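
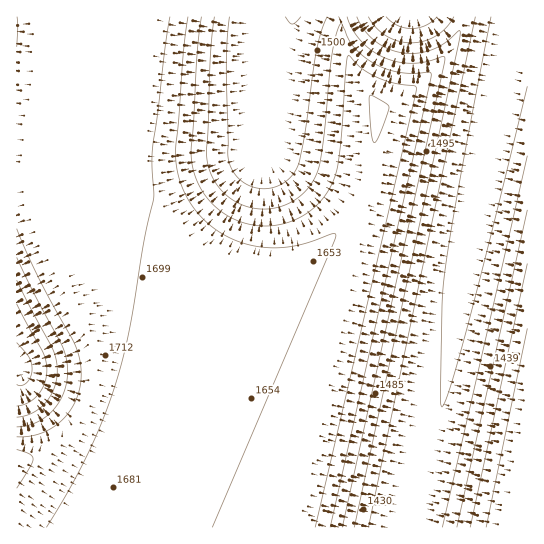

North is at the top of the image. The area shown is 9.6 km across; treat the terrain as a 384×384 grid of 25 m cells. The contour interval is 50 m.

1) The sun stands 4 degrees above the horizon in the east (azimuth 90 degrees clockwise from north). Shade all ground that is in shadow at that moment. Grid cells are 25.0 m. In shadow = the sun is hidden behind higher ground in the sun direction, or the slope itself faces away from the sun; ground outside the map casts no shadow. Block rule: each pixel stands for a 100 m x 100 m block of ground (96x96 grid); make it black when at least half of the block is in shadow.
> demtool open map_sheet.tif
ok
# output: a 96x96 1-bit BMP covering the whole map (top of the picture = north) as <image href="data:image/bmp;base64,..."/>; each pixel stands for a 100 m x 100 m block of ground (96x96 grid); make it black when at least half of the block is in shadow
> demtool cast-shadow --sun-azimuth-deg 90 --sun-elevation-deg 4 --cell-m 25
<image width="96" height="96" href="data:image/bmp;base64,Qk2+BAAAAAAAAD4AAAAoAAAAYAAAAGAAAAABAAEAAAAAAIAEAAATCwAAEwsAAAIAAAAAAAAA////AAAAAAAAAAAAAAAAAD///8AAAAAAAAAAAD///8AAAAAAAAAAAD///+AAAAAAAAAAAB///+AAAAAAAAAAAB///+AAAAAAAAAAAB///+AAAAAAAAAAAB////AAAAAAAAAAAB////AAAAAAAAAAAA////AAAAAAAAAAAA////AAAAAAAAAAAA////gAAAAAAAAAAA////gAAAAAAAAAAA////gAAAAAAAAAAAf///gAAAAAAAAAAAf///gAAAAAAAAAAAf///wAAAAAAAAAAAf///wAAAAAAAAAAAf///x/AAAAAAAAAAP///z/gAAAAAAAAAP///7/wAAAAAAAAAP///7/4AAAAAAAAAP///7/8AAAAAAAAAP///7/8AAAAAAAAAH///7/8AAAAAAAAAH/////+AAAAAAAAAH/////+AAAAAAAAAH/////+AAAAAAAAAH/////+AAAAAAAAAD//////AAAAAAAAAD//////AAAAAAAAAD/////+AAAAAAAAAD/////+AAAAAAAAAB/////+AAAAAAAAAB/////+AAAAAAAAAB/////8AAAAAAAAAB/////8AAAAAAAAAA/////4AAAAAAAAAA/////4AAAAAAAAAA/////4AAAAAAAAAAf////wAAAAAAAAAAf////wAAAAAAAAAAf////gAAAAAAAAAAP////gAAAAAAAAAAP////AAAAAAAAAAAP////AAAAAAAAAAAP///+AAAAAAAAAAAH///+AAAAAAAAAAAH///8AAAAAAAAAAAD///8AAAAAAAAAAAD///4AAAAAAAAAAAD///4AAAAAAAAAAAB///wAAAAAAAAAAAB///wAAAAAAAAAAAB///gAAAAAAAAAAAA///gAAAAAAAAAAAA///gAAAAAAAAAAAAf//AAAAAAAAAAAAAf//AAAAAAAAfgAAAf/+AAAAAAAD/4AAAP/+AAAAAAAH/8AAAP/+AAAAAAAP/+AAAH/+AAAAAAAf//AAAH/+AAAAAAA///AAAD/+AAAAAAB///gAAD/8AAAAAAB///gAAB/8AAAAAAB///wAAB/8AAAAAAD///wAAA/8AAAAAAD///wAAAf+AAAAAAD///wAAAf+AAAAAAD///wAAAP+AAAAAAB///4AAAP+AAAAAAD///4AAAH+AAAAAAD///4AAAH+AAAAAAD///4AAAD+AAAAAAD///4AAAD+AAAAAAD///4AAAB+AAAAAAD///4AAAB/AAAAAAD///4AAAA/AAAAAAD///4AAAA/AAAAAAD///4AAAA/AAAAAAD///4AAAAfAAAAAAD///4AAAAfAAAAAAD///4AAAAPAAAAAAD///wAAAAPgAAAAAD///wAAAAHgAAAAAB///gAAAAHgAAAAAB///gAOAAHgAAAAAB///AAfAADgAAAAAA///AA/gADgAAAAAA///AB/gADgAAAAAAf/+AD/wADgAAAAAAP/+AH/4ADgAAAAAAH/+AH/4ADgAAAAAAH/+AH/8ADgAAAAAAD/+AP/8AA="/>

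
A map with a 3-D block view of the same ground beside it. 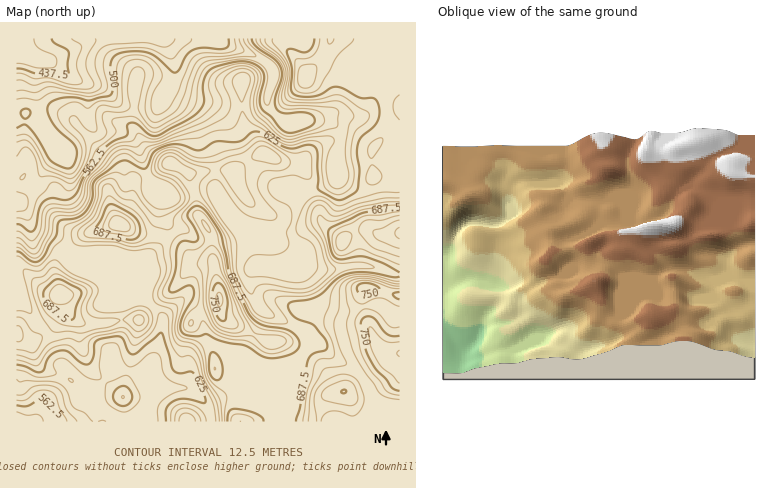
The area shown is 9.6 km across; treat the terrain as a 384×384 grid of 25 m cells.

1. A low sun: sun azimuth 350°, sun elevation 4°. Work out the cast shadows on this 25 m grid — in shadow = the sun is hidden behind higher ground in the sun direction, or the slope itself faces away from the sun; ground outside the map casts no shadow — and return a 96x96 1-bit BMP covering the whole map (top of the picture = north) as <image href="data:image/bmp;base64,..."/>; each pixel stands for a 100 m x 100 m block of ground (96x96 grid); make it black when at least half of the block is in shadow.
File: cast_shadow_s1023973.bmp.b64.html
<image width="96" height="96" href="data:image/bmp;base64,Qk2+BAAAAAAAAD4AAAAoAAAAYAAAAGAAAAABAAEAAAAAAIAEAAATCwAAEwsAAAIAAAAAAAAA////AAAAAAAAAAAAAAAAAAAAAABgAAAAAAAAAAAAAAD/AAA4AAAAAAAAAAD/AAB4AAAAAAAAAAD/gAB4AAAAAAAAAAP/wAAAAAAAAAAAAA//wAAAAAAAAAAAAA8/4AAAAABAAAAAAAc/4AAAAADAAAAAAAB/4AAAAADAAAAAAAB/wAAAAADAAAAAAAB/AAAAAAAAAAAAAAD8AAAAAAgAAAAAAAD8AAAAABwAAeAAAAD/4AAAABwBA/AAAAD/+AABwDwHh/AAAAD//A+BwDwPz/gAAADD/B/BwHwf//gAAACB/D/jwHwf//gAAAAA/n/j4Hw/8AAAAAAAf//j4Px/4AAAAAAAD//z4Hx/wAAAAAAAD//z4Dx/gAAAAAAADz/zwAB+AAAAAAAADgBggABwAAAAAAAAAAAAAAAAAAAAAAAAAAAABgAAAAAAAAAAAAAADwAAAAAAAAAAAAAADwAAAAAAAAAAAAAAD4AAAAAAAAAAAEAAD4AAAAAAAcAAAAAAA4AAAAAAAeAAAAAAAIAAAAAAAMAAAAAAAAAAAAAAAAAAAAAAAAAAAAAAAAAAAAAAAAAAAAAAAAAAAAAAAAAAAAAAAAAAAAAAAAAAAAAAAAAAAAA8AAAAAAAA8DwAAAD+AAAAAAAB//4AAAP/AAAAAAAB//wAAA//gAAAAAAB//gAAH//wAAAAAAA+OAAAP//4AAAAAAAAAAAAP//4AAAAAAAAAAAAP//gAAAAAAAAAAAAD/8AAAAAAAAAAAAAAP4AAAAAAAAAAAAAADAAAAAAAAAAAAAAAAAAAAAAAAAAAAAAAAAAAAAAAAAAAAAAAAAAAAAAAAAAAAAAAAAAAAAAAAAAAAAAAAAAAAAAAAAAAAAAAAAAAAAAAAAAAAAAAAAAAAAAAAAAAAAAAAAAAAAAAAAAAAAAAAAA4AAAAAAAAAAAAAAB4AAAAAAAAAAAAAAD4AAAAAAAAAAAAAAH4AAAGAAAAAAAAAAH4AAAPAAAAAAAAAAHwAAAPAAAAAAAAAABgAAAOAAAAAAAAAAAAAAAAAAAAAAAAAAAAAAAAAAAAAAAAAAAAAAAAAAAAAAAAAAAAAAAAAAAAAAAAAAAAAAAAAAAAAAAAAAAAAAAAAAAAAAAAAAAAAAAAAAAAAAAAAAAAAAAAAAAAAAAAAAAAAAAAAAAAAAAAAAAAAAAAPwAAAAAAAAAAAAAAf4AAAAAAAAAAAAAA/8AAAAAAAAAAAAAB/+AAAAAAAAAAAAAD/+AAAAAAAAAAAAAD//gAAAAAAAAAAAAB//gAAAAAAAAAAAAA//wAAAAAAAAAAACAf/gAAAAAAAAAAADAP8AAAAAAAAAAAAHADAAAAAAAAAAAAADAAAAAAAAAAAAAAAAAAAAAAAAAAAAAAAAOAAAAAAAAAAAAAAAeAAAAAAAAAAAAAAAeAAAAAAAAAAAAAAA/AAAAAAAAAAAAAAB+AAAAAAAAAAAAAAD+AAAAAAAAAAAAAAH8AAAAAAAAAAAAAAP4AAAAAAAAAAAAAAHAAAAAAAAAAAAAAAAAAAAAA="/>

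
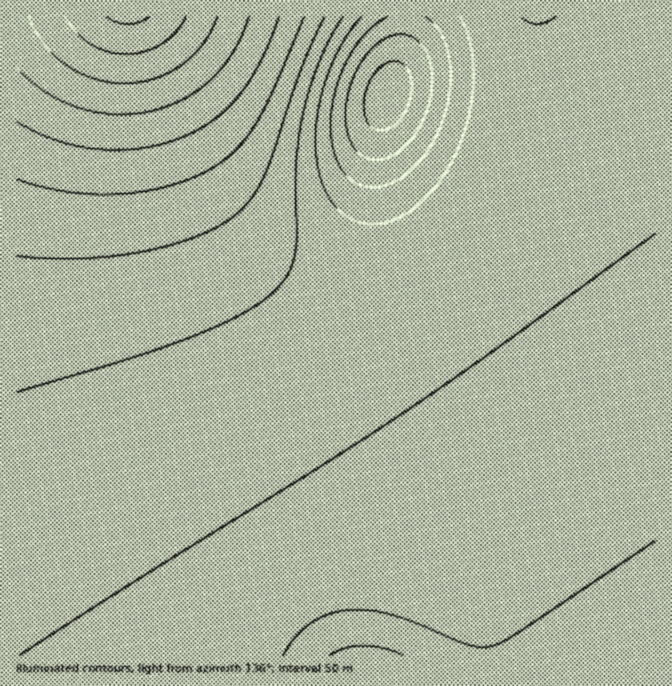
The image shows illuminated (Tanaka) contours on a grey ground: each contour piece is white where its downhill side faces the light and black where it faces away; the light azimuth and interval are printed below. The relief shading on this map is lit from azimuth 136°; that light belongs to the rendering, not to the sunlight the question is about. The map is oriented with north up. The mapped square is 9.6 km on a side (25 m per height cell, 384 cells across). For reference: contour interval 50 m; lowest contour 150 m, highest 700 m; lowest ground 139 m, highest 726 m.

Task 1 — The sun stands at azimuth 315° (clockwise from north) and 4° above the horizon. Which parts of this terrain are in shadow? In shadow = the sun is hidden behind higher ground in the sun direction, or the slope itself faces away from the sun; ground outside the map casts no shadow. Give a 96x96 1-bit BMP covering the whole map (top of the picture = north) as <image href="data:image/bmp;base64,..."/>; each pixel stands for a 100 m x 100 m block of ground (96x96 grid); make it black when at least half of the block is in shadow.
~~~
<image width="96" height="96" href="data:image/bmp;base64,Qk2+BAAAAAAAAD4AAAAoAAAAYAAAAGAAAAABAAEAAAAAAIAEAAATCwAAEwsAAAIAAAAAAAAA////AAAAAAAAAAAAAAAAAAAAAAAAAAAAAAAAAAAAAAAAAAAAAAAAAAAAAAAAAAAAAAAAAAAAAAAAAAAAAAAAAAAAAAAAAAAAAAAAAAAAAAAAAAAAAAAAAAAAAAAAAAAAAAAAAAAAAAAAAAAAAAAAAAAAAAAAAAAAAAAAAAAAAAAAAAAAAAAAAAAAAAAAAAAAAAAAAAAAAAAAAAAAAAAAAAAAAAAAAAAAAAAAAAAAAAAAAAAAAAAAAAAAAAAAAAAAAAAAAAAAAAAAAAAAAAAAAAAAAAAAAAAAAAAAAAAAAAAAAAAAAAAAAAAAAAAAAAAAAAAAAAAAAAAAAAAAAAAAAAAAAAAAAAAAAAAAAAAAAAAAAAAAAAAAAAAAAAAAAAAAAAAAAAAAAAAAAAAAAAAAAAAAAAAAAAAAAAAAAAAAAAAAAAAAAAAAAAAAAAAAAAAAAAAAAAAAAAAAAAAAAAAAAAAAAAAAAAAAAAAAAAAAAAAAAAAAAAAAAAAAAAAAAAAAAAAAAAAAAAAAAAAAAAAAAAAAAAAAAAAAAAAAAAAAAAAAAAAAAAAAAAAAAAAAAAAAAAAAAAAAAAAAAAAAAAAAAAAAAAAAAAAAAAAAAAAAAAAAAAAAAAAAAAAAAAAAAAAAAAAAAAAAAAAAAAAAAAAAAAAAAAAAAAAAAAAAAAAAAAAAAAAAAAAAAAAAAAAAAAAAAAAAAAAAAAAAAAAAAAAAAAAAAAAAAAAAAAAAAAAAAAAAAAAAAAAAAAAAAAAAAAAAAAAAAAAAAAAAAAAAAAAAAAAAAAAAAAAAAAAAAAAAAAAAAAAAAAAAAAAAAAAAAAAAAAAAAAAAAAAAAAAAAAAAAAAAAAAAAAAAAAAAAAAAAAAAAAAAAAAAAAAAAAAAAAAAAAAAAAAAAAAAAAAAAAAAAAAAAAAAAAAAAAAAAAAAAAAAAAAAAAAAAAAAAAAAAAAAAAAAAAAAAAAAAAAAAAAAAAAAAAAAAAAAAAAAAAIAAAAAAAAAAAAAAP/gAAAAAAAAAAAAD//wAAAAAAAAAAAAP//wAAAAAAAAAAAA///4AAAAAAAAAAAB///4AAAAAAAAAAAD///4AAAAAAAAAAAH///4AAAAAAAAAAAH///4AAAAAAAAAAAH///4AAAAAAAAAAAH///4AAAAAAAAAAAH///wAAAAAAAAAAAH///wAAAAAAAAAAAH///wAAAAAAAAAAAD///wAAAAAAAAAAAD///gAAAAAAAAAAAD///gAAAAAAAAAAAB///gAAAAAAAAAAAB///AAAAAAAAAAAAA///AAAAAAAAAAAAA///AAAAAAAAAAAAAf/+AAAAAAAAAAAAAf/+AAAAAAAAAAAAAP/8AAAAAAAAAAAAAP/8AAAAAAAAAAAAAH/4AAAAAAAAAAAAAD/4AAAAAAAAAAAAAB/wAAAAAAAAAAAAAA/gAAAAAAAAAAAAAAfAAAAAAAAAAAAAAAOAAAAAAAAAAAAAAAAAAAAAAAAAAAAAAAAAAAAAAAAAAAAAAAAAAAAAAAAAAAAAAAAAAAAA="/>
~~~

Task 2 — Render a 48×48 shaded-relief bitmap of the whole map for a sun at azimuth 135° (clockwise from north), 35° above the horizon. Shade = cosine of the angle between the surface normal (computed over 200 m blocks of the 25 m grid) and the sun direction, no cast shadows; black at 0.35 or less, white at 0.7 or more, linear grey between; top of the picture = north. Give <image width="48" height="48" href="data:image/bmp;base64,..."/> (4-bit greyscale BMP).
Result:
<image width="48" height="48" href="data:image/bmp;base64,Qk32BAAAAAAAAHYAAAAoAAAAMAAAADAAAAABAAQAAAAAAIAEAAATCwAAEwsAABAAAAAAAAAAAAAAABEREQAiIiIAMzMzAERERABVVVUAZmZmAHd3dwCIiIgAmZmZAKqqqgC7u7sAzMzMAN3d3QDu7u4A////AJmZmZmZmZmZmYh3ZmZ3iJmZmZmZmZmZmZmZmZmZmZmZmYh3d3d3iJmZmZmZmZmZmZmZmZmZmZmZmZiHd3eIiZmZmZmZmZmZmZmZmZmZmZmZmZiIiIiImZmZmZmZmZmZmZmZmZmZmZmZmZmIiIiJmZmZmZmZmZmZmZmZmZmZmZmZmZmZmZmZmZmZmZmZmZmZmZmZmZmZmZmZmZmZmZmZmZmZmZmZmZmZmZmZmZmZmZmZmZmZmZmZmZmZmZmZmZmZmZmZmZmZmZmZmZmZmZmZmZmZmZmZmZmZmZmZmZmZmZmZmZmZmZmZmZmZmZmZmZmZmZmZmZmZmZmZmZmZmZmZmZmZmZmZmZmZmZmZmZmZmZmZmZmZmZmZmZmZmZmZmZmZmZmZmZmZmZmZmZmZmZmZmZmZmZmZmZmZmZmZmZmZmZmZmZmZmZmZmZmZmZmZmZmZmZmZmZmZmZmZmZmZmZmZmZmZmZmZmZmZmZmZmZmZmZmZmZmZmZmZmZmZmZmZmZmZmZmZmZmZmZmZmZmZmZmZmZmZmZmZmZmZmZmZmZmZmZmZmZmZmZmZmZmZmZmZmZmZmZmZmZmZmZmZmZmZmZmZmZmZmZmZmZmZmZmZmZmZmZmZmZmZmZmZmZmZmZmZmZmZmZmZmZmZmZmZmZmZmZmZmZmZmZmZmZmZmZmZmZmZmZmZmZmZmZmZmZmZmZmZmZmZmZmZmZmZmZmZmZmZmZmZmZmZmZmZmZmZmZmZmZmZmZmZmZmZmZmZmZmZmZmZmZmZmZmZmZmZmZmZmZmZmZmZmZmZmZmZmZmZmZmZmZmZmZmZmZmZmZmZmZmZmZmZmZmZmZmZmZmZmZmZmZmZmZmZmZmZmZmZmZmZmZmZmZmZiIiIiJmZmZmZmZmZmZmZmZmZmZmZmZiIiIiIiIiZmZmqqZmZmZmZmZmZmZmZmIiIiIiIiIiJmZqqqqmZmZmZmZmZmZmZiIiIiIiIiIiJmaqqqqqZmZmZmZmZmZmYiIiIiIiIiIiImaq7u6qpmZmZmZmZmZmYiIiIiIiIiIiImau7u7uqmZmZmZmZmZmIiIiIiIiIh3d4iau8zMu6qZmZmZmZmZmIiIiIiHd3d3d3iavM3cy6qpmZmZmZmZmIiIiHd3d3d3dneJvN3t3LqpmZmZmZmZmIiIh3d3d3d2ZmZ4rN7u3LuqmZmZmZmZmIiId3d3d3dmZVVom97/7cuqmZmZmZmZmIiId3d3d3ZmVURWi97/7cu6mZmZmZmZmIiHd3d2ZmZlVDNFes7//ty6qZmZmZmZmIiHd3ZmZmZlRDI0aL3v/ty6qZmZmZmZmYiHd2ZmZmZVQyIiR5zu/ty6qZmZmZmZmYiHd2ZmZmZVQyERNYve7ty6qZmZmZmZmZiHdmZmZmZVQyEBJGm93dy6qZmZmZmaqZmIdmZlZmZVQyEAE1irzcy6qpmZmZmaqpmIdmZVVmZlVDIQEkaKvMy6qZmZmZmaqqmYd2ZVVmZlVDIREjV5q7u6qZmZmZmbqqqZh2VVVmZmVUMhEjV4q7uqqZmZmZmQ=="/>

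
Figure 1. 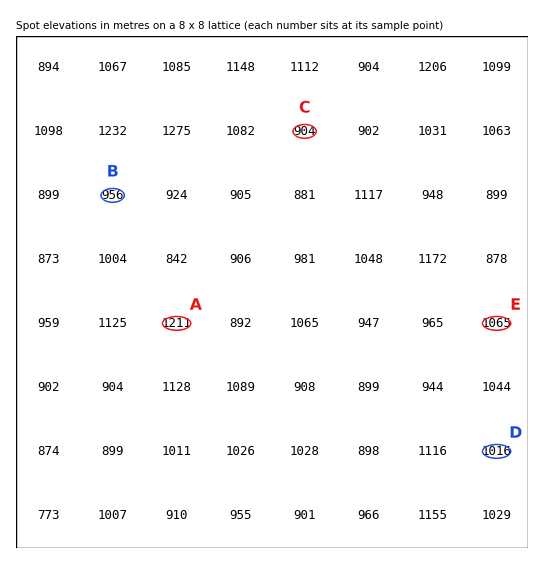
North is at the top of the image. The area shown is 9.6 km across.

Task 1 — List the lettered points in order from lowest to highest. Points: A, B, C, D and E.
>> C B D E A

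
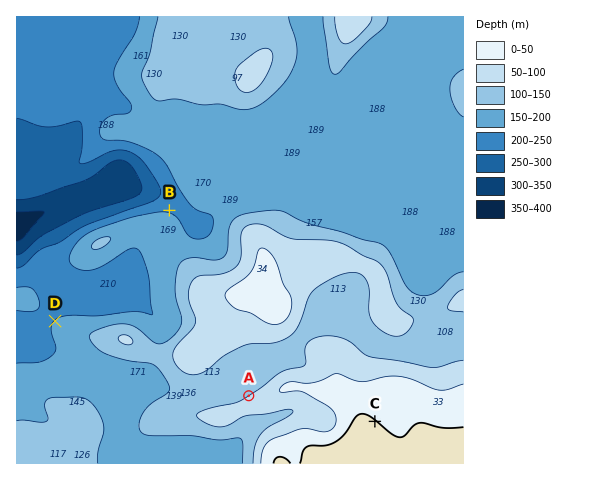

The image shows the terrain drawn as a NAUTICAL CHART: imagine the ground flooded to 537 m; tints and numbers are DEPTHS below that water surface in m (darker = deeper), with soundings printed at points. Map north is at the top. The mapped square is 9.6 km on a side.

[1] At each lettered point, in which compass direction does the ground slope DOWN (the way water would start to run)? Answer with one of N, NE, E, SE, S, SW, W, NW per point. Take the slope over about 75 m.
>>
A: NW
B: N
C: NE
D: NW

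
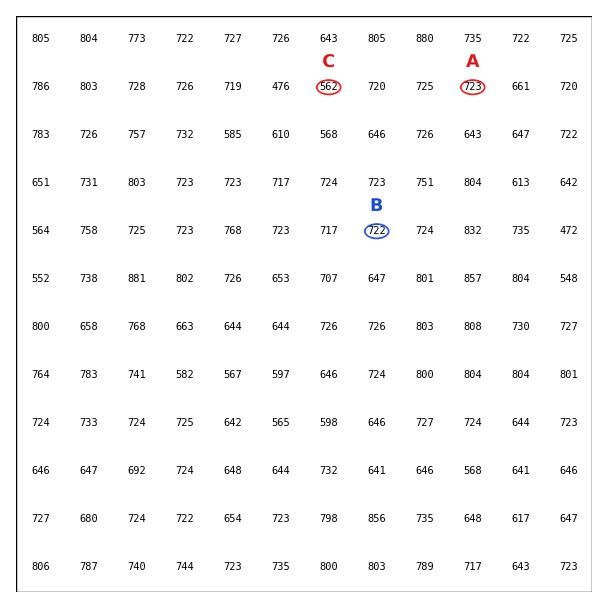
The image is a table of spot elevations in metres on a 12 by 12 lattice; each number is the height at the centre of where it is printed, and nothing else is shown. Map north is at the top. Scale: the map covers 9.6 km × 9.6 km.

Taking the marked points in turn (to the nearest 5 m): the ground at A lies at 725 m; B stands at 720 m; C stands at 560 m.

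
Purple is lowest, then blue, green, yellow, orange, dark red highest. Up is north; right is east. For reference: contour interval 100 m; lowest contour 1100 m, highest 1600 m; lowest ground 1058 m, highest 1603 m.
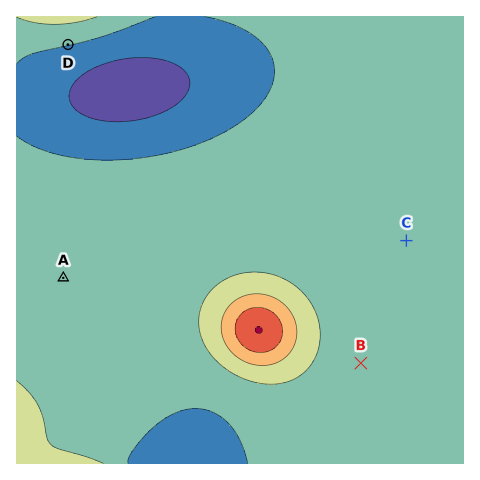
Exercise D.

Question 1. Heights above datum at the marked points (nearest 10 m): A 1290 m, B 1270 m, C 1260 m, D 1200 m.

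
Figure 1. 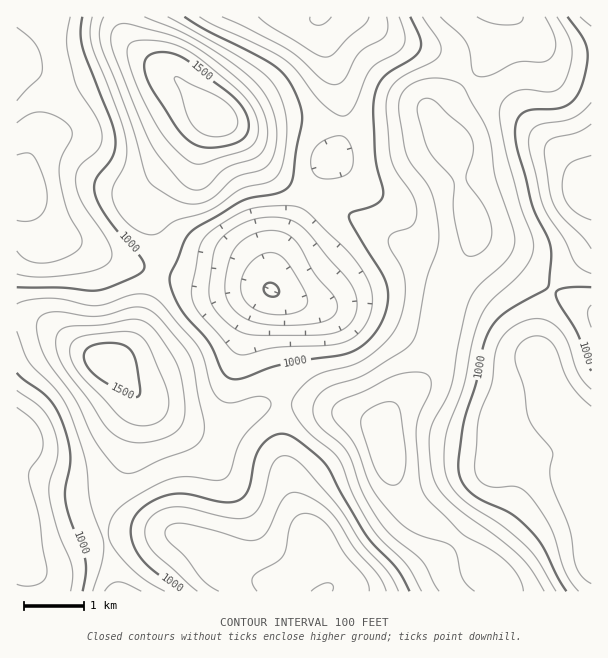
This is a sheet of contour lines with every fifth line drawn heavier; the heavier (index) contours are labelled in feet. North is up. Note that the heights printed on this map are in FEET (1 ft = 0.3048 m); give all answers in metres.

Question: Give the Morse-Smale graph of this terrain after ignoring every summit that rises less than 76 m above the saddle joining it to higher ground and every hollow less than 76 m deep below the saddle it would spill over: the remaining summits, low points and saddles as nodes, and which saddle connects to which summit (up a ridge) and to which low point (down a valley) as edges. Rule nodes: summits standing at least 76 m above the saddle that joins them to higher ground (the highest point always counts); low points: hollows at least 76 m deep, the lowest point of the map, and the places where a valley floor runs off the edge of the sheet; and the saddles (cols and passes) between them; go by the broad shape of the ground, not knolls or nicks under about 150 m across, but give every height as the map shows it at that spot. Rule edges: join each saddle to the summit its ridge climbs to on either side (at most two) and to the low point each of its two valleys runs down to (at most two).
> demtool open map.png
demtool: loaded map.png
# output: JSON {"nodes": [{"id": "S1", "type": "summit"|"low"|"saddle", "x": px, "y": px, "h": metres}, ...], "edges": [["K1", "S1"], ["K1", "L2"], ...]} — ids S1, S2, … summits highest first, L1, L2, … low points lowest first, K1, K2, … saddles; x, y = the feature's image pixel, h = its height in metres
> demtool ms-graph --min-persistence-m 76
{"nodes": [
{"id": "S1", "type": "summit", "x": 213, "y": 117, "h": 517},
{"id": "S2", "type": "summit", "x": 108, "y": 362, "h": 482},
{"id": "S3", "type": "summit", "x": 386, "y": 446, "h": 452},
{"id": "L1", "type": "low", "x": 272, "y": 290, "h": 150},
{"id": "L2", "type": "low", "x": 320, "y": 18, "h": 181},
{"id": "L3", "type": "low", "x": 323, "y": 590, "h": 182},
{"id": "L4", "type": "low", "x": 18, "y": 192, "h": 185},
{"id": "L5", "type": "low", "x": 591, "y": 192, "h": 185},
{"id": "L6", "type": "low", "x": 558, "y": 404, "h": 218},
{"id": "L7", "type": "low", "x": 17, "y": 515, "h": 219},
{"id": "K1", "type": "saddle", "x": 458, "y": 539, "h": 399},
{"id": "K2", "type": "saddle", "x": 438, "y": 344, "h": 384},
{"id": "K3", "type": "saddle", "x": 468, "y": 80, "h": 364},
{"id": "K4", "type": "saddle", "x": 105, "y": 539, "h": 336},
{"id": "K5", "type": "saddle", "x": 282, "y": 402, "h": 332},
{"id": "K6", "type": "saddle", "x": 158, "y": 272, "h": 309},
{"id": "K7", "type": "saddle", "x": 552, "y": 290, "h": 304},
{"id": "K8", "type": "saddle", "x": 309, "y": 195, "h": 287}],
"edges": [["K1", "S3"], ["K1", "L3"], ["K1", "L6"], ["K2", "S3"], ["K2", "L1"], ["K2", "L6"], ["K3", "S3"], ["K3", "L2"], ["K3", "L5"], ["K4", "S2"], ["K4", "L3"], ["K4", "L7"], ["K5", "S2"], ["K5", "S3"], ["K5", "L1"], ["K5", "L3"], ["K6", "S1"], ["K6", "S2"], ["K6", "L1"], ["K6", "L4"], ["K7", "S3"], ["K7", "L5"], ["K7", "L6"], ["K8", "S1"], ["K8", "S3"], ["K8", "L1"], ["K8", "L2"]]}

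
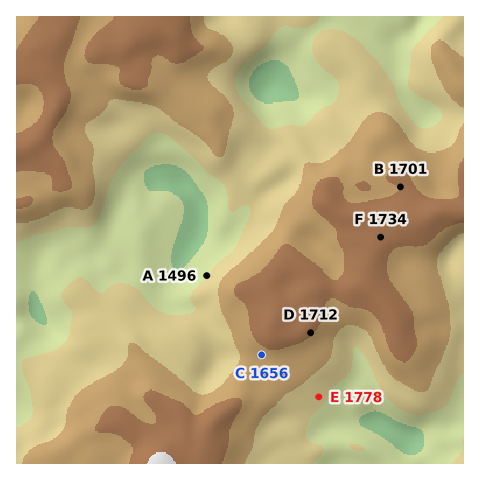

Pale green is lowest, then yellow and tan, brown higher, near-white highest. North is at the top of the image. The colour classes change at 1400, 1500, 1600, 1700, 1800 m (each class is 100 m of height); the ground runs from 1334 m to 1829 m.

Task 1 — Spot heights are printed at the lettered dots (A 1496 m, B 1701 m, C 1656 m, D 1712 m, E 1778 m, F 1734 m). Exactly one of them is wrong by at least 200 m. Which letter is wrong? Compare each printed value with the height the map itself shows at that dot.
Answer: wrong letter E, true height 1528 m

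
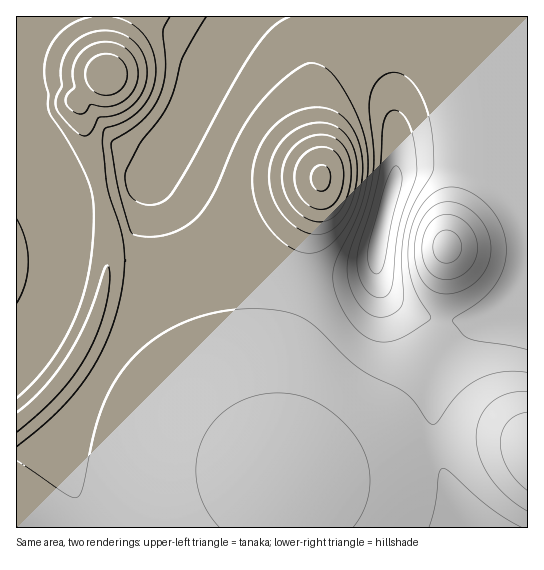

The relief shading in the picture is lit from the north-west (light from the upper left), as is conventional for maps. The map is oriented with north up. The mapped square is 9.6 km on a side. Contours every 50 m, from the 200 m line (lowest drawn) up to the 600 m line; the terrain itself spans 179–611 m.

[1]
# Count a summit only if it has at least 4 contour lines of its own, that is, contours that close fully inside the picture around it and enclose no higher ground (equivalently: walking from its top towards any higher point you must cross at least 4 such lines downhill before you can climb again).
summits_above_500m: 1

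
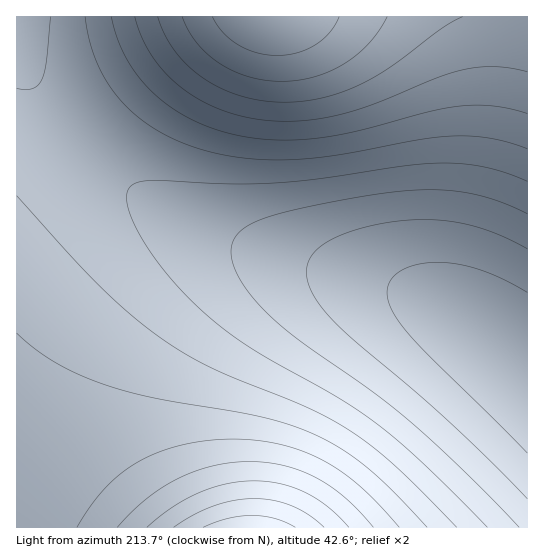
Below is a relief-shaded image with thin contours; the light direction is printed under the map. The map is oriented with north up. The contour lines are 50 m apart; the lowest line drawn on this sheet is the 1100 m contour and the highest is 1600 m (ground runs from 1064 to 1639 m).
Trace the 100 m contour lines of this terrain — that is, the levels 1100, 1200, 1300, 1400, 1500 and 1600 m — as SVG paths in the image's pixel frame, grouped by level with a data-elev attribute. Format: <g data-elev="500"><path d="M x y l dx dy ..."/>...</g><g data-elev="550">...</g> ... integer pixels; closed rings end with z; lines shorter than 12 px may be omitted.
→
<g data-elev="1100"><path d="M203 527l24-8 24-4 23 3 21 9"/></g><g data-elev="1200"><path d="M147 527l24-19 27-15 28-9 28-3 27 3 25 9 22 14 21 20"/><path d="M387 17l-9 14-9 12-11 11-13 9-15 8-15 6-17 3-16 1-17-1-16-3-15-6-15-8-12-9-10-11-9-13-6-13"/></g><g data-elev="1300"><path d="M77 527l14-21 14-17 16-15 17-12 21-10 23-7 25-4 26-2 24 1 24 4 21 7 21 10 19 11 18 14 18 17 21 24"/><path d="M527 72l-29-5-29 2-27 7-66 27-37 12-41 6-39-1-22-5-22-8-20-10-17-12-15-15-12-16-10-19-6-18"/></g><g data-elev="1400"><path d="M17 196l79 86 28 27 28 22 27 19 27 15 100 42 43 23 22 16 23 19 63 62"/><path d="M527 149l-33-10-33-3-34 2-86 17-46 4-49-1-23-3-22-6-24-9-22-11-19-14-16-16-13-17-10-20-8-21-4-24"/></g><g data-elev="1500"><path d="M527 214l-33-14-32-8-35-2-40 3-75 13-51 13-14 7-8 7-6 8-2 10 2 14 8 16 12 17 16 17 29 24 73 52 38 29 54 50 56 57"/></g><g data-elev="1600"><path d="M527 292l-24-13-24-9-21-6-21-2-20 3-16 6-11 10-3 12 2 9 3 9 18 24 117 118"/></g>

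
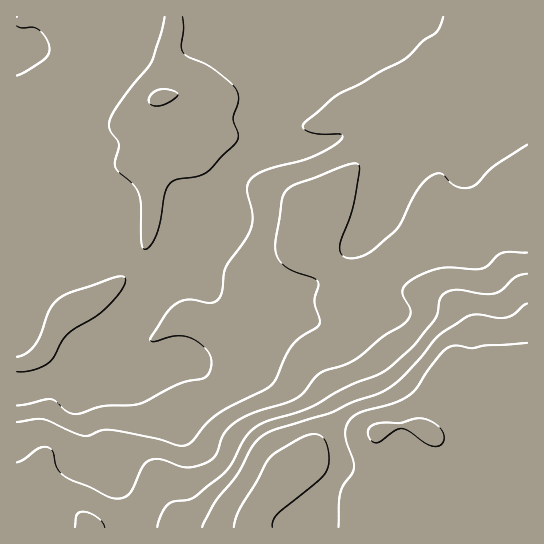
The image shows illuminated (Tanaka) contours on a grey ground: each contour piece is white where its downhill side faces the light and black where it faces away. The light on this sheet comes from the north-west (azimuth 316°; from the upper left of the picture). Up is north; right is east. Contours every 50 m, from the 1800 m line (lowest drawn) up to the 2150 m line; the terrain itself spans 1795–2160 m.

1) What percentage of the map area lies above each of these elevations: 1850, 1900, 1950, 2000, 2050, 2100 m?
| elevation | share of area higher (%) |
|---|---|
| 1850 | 69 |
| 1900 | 42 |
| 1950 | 27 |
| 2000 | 20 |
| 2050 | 17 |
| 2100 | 13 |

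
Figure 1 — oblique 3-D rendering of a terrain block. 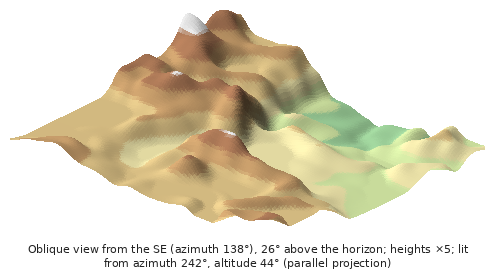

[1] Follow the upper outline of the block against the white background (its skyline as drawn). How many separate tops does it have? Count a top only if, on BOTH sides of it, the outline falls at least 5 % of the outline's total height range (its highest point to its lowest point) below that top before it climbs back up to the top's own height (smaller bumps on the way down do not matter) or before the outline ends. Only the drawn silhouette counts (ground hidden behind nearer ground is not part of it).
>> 3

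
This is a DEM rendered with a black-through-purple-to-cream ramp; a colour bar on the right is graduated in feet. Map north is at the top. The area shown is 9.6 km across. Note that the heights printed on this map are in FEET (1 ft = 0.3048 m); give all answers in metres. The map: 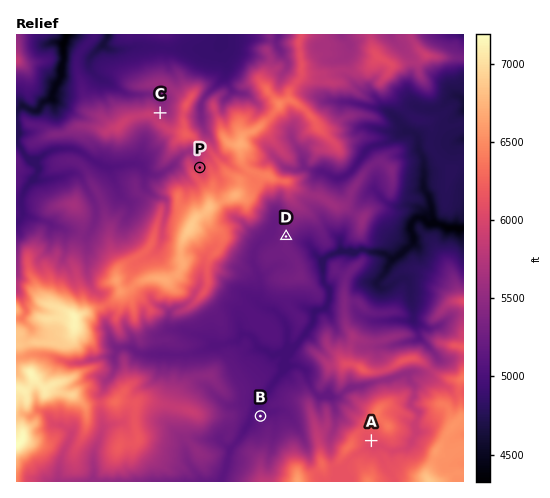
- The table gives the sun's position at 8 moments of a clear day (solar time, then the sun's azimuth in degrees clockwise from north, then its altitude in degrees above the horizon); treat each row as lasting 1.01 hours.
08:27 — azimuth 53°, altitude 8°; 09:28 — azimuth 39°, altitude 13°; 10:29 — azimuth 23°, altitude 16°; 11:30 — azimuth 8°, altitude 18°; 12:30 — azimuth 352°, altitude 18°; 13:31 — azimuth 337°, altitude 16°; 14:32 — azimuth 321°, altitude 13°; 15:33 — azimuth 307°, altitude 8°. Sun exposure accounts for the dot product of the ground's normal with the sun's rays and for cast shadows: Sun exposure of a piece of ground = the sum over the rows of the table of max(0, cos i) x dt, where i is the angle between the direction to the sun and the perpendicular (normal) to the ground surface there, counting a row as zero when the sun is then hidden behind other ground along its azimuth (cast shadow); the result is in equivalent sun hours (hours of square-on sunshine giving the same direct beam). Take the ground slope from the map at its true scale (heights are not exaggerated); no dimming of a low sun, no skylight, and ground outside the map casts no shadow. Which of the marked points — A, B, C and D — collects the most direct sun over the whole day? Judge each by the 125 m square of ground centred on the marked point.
C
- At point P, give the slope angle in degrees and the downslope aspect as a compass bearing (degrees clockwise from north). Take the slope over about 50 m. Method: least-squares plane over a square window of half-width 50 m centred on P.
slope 15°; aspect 335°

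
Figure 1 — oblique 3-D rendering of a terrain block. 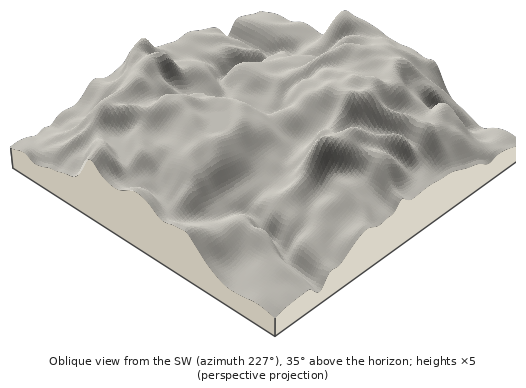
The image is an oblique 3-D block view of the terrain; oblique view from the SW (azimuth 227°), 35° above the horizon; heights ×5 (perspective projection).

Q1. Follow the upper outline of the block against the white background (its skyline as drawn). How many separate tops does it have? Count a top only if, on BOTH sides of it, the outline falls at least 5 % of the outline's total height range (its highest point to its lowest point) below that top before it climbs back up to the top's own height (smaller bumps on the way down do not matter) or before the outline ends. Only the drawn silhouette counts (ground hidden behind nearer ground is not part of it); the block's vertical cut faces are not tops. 4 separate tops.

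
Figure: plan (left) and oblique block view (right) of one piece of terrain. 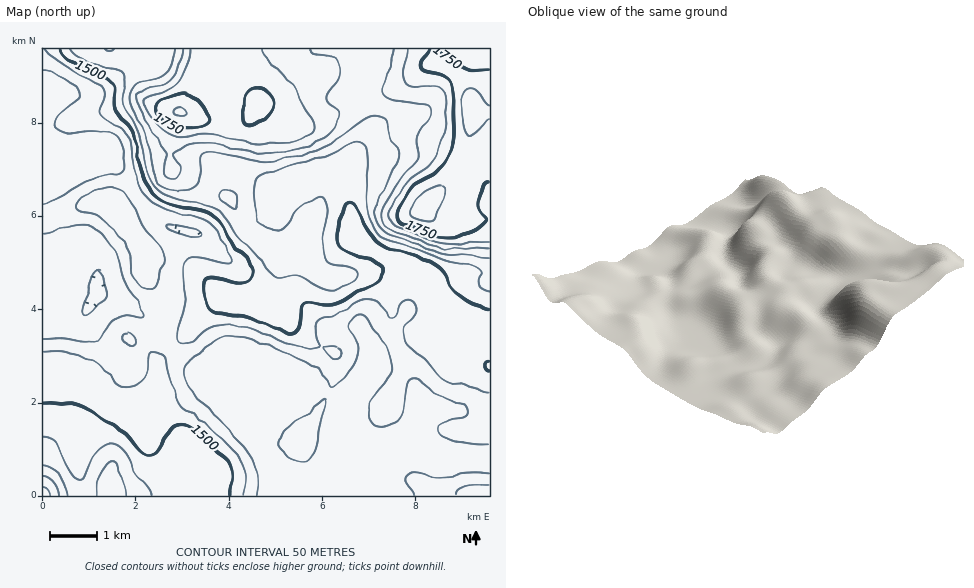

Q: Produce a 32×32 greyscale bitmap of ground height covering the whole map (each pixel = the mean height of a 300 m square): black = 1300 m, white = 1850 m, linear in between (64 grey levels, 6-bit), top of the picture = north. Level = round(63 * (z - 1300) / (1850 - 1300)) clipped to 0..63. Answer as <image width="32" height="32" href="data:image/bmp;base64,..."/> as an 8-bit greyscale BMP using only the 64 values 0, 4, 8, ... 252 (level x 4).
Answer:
<image width="32" height="32" href="data:image/bmp;base64,Qk02CAAAAAAAADYEAAAoAAAAIAAAACAAAAABAAgAAAAAAAAEAAATCwAAEwsAAAABAAAAAAAAAAAAAAEBAQACAgIAAwMDAAQEBAAFBQUABgYGAAcHBwAICAgACQkJAAoKCgALCwsADAwMAA0NDQAODg4ADw8PABAQEAAREREAEhISABMTEwAUFBQAFRUVABYWFgAXFxcAGBgYABkZGQAaGhoAGxsbABwcHAAdHR0AHh4eAB8fHwAgICAAISEhACIiIgAjIyMAJCQkACUlJQAmJiYAJycnACgoKAApKSkAKioqACsrKwAsLCwALS0tAC4uLgAvLy8AMDAwADExMQAyMjIAMzMzADQ0NAA1NTUANjY2ADc3NwA4ODgAOTk5ADo6OgA7OzsAPDw8AD09PQA+Pj4APz8/AEBAQABBQUEAQkJCAENDQwBEREQARUVFAEZGRgBHR0cASEhIAElJSQBKSkoAS0tLAExMTABNTU0ATk5OAE9PTwBQUFAAUVFRAFJSUgBTU1MAVFRUAFVVVQBWVlYAV1dXAFhYWABZWVkAWlpaAFtbWwBcXFwAXV1dAF5eXgBfX18AYGBgAGFhYQBiYmIAY2NjAGRkZABlZWUAZmZmAGdnZwBoaGgAaWlpAGpqagBra2sAbGxsAG1tbQBubm4Ab29vAHBwcABxcXEAcnJyAHNzcwB0dHQAdXV1AHZ2dgB3d3cAeHh4AHl5eQB6enoAe3t7AHx8fAB9fX0Afn5+AH9/fwCAgIAAgYGBAIKCggCDg4MAhISEAIWFhQCGhoYAh4eHAIiIiACJiYkAioqKAIuLiwCMjIwAjY2NAI6OjgCPj48AkJCQAJGRkQCSkpIAk5OTAJSUlACVlZUAlpaWAJeXlwCYmJgAmZmZAJqamgCbm5sAnJycAJ2dnQCenp4An5+fAKCgoAChoaEAoqKiAKOjowCkpKQApaWlAKampgCnp6cAqKioAKmpqQCqqqoAq6urAKysrACtra0Arq6uAK+vrwCwsLAAsbGxALKysgCzs7MAtLS0ALW1tQC2trYAt7e3ALi4uAC5ubkAurq6ALu7uwC8vLwAvb29AL6+vgC/v78AwMDAAMHBwQDCwsIAw8PDAMTExADFxcUAxsbGAMfHxwDIyMgAycnJAMrKygDLy8sAzMzMAM3NzQDOzs4Az8/PANDQ0ADR0dEA0tLSANPT0wDU1NQA1dXVANbW1gDX19cA2NjYANnZ2QDa2toA29vbANzc3ADd3d0A3t7eAN/f3wDg4OAA4eHhAOLi4gDj4+MA5OTkAOXl5QDm5uYA5+fnAOjo6ADp6ekA6urqAOvr6wDs7OwA7e3tAO7u7gDv7+8A8PDwAPHx8QDy8vIA8/PzAPT09AD19fUA9vb2APf39wD4+PgA+fn5APr6+gD7+/sA/Pz8AP39/QD+/v4A////ALCUeICUkIB0bGRgYGBcRCwgHBgYGBgYHCAoMDA0QEhImIBwfJCMeGxkZGBgZFxELCAgIBwYGBgYICgwLCwwMDCAdGx0hIRwYGBkZGRgWDwoJCgsKBwYGBgcICQkJCQkJHhwaGx0dGBYXGhsZFhELCQoNDgwIBgYHBwcICQoLCwscGxoZGRgVExUYGRUQDAkICgwODAgHBwkKCQkKCwwMDBkZGRgXFRQTFBUUEAwJBwcICQwMCgcICw0MCgoLCwwMFxcXFhUUExMUEg8MCQgHBgcHCQsLCAgMDg0KCgsLDA0XFhYVExISExMRDAkHBwYGBgYHCQsKCAoNDQsLDQ4PEhYWFRQSERASEg8KBwcGBgYGBwcJDAwJCAoMDA4RExQWFRUUEhAQEBESDwsIBwcHBwcICg0QDwsICg0OERQVFhcQEA8ODxAREREQDwwJCAgJCw4QEREQDAkLDxETFBUVFgoKCQkNEBEPDxESEA0MDQ8SFRUSDw4LCg0QEhQUFRUWCAgHBwkNDQwOEBITExQVFxoaFxIQDgsMEBERExQUFRYJCAYGBwgKDQ8QEhYYGhscHBsXFRYTDw8RERESFBUWFwoJBwYGCAwQEBASFxoaGhscGxkaHBoWFBMSEhMVFxkbCAcHBgYKEBMREBMWFxYWGRwcHB0eHhwZFhQTExYZGx0GBgYGBwsSFBIQEhMTEhUaHx8fHh0cGxgWFRQWGRwdHgcGBgcJDRMVEhAPDw8TGR4hISEfGxgWFRYYGiAlJiYmCgkICQwRFBIPDAwMEBgeHx8fIB8aFRMXHiMpLzMzMTANDQ0NEBQUDwwMDQ8VHSAdGxwfHxwWFRwoMTY5ODY1NA0PERIVFRIPEBQWGR0iIBwaGx0eHBcXHyo0Ojs5NjQzCQsPEhQTEBIbHyAgIiMgGxoaGhwbGBkeJS43Ojo3NTMHCAoMDg4PGSQnJSIgIB8cGhkZGhoZGh0hKTA1ODg2NAcHBwgJChAdJykmIh8fHyAfHRsaGRkbHR8kKS4zNzc1CAgHBwcKEh8nKCYjIyQmKCgmJCEeGxsdHyInKzA1NzYKCgoJCQwWIiksLCsrLS8wLy8uKiUhHh4hJCcqLjQ5NwsMDQ0PEhsnMDU1MzIyMzMyMTAuKiYiICIkJiksNDo5CgsNDxIYIi01OTg0MjI0NTMxLywpJyUkJCUmKCs0OzoJCgsOEholLTE0NDEwMTM1MzAtKignJiYoKSoqLDQ6OQoLDRAUGiAkJywxMTAwMjIxLiwrKScmJigsLy8wNTg3DA8UGBsdHh4gJy8yMTAwLy4tKyopKCYmJywxNDQ0NDMRFx0gISEfHh4jLTIxLy8uLSspKCgnJiYnKzA0NDIwLw="/>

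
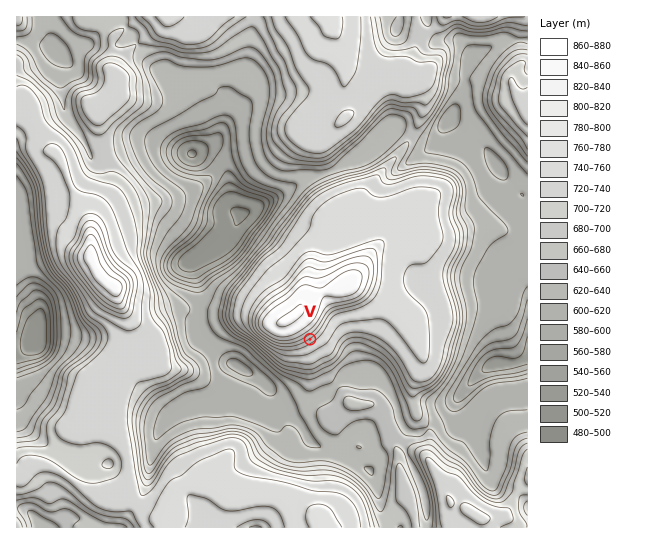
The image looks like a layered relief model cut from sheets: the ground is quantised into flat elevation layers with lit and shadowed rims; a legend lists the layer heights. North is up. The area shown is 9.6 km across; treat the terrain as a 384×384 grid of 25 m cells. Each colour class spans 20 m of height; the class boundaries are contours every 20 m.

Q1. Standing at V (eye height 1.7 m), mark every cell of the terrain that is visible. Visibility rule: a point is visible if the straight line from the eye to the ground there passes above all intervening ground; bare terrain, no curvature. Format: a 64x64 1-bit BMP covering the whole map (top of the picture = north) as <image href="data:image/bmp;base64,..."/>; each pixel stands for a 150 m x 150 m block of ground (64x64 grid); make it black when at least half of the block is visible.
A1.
<image width="64" height="64" href="data:image/bmp;base64,Qk0+AgAAAAAAAD4AAAAoAAAAQAAAAEAAAAABAAEAAAAAAAACAAATCwAAEwsAAAIAAAAAAAAA////AAAAAAAAAH8AAfZMAAAAfwAP/k/4AAB/gA//z/wABn+AH/+f/AB3P9///5+OAccf////nx8AAx////+/PwADH////79/AAOf///n//8AAx///////wAAH//+//h/AAAP//z/8H8AAAH//f/AAAAAAD//x8AAAAAAB//HwAAAAAAAB//AAAAAAAAB/8AAAAAAAAD/wAAAAAAAAB/gAAAAAAAAB+AAAAAAAAAH8AAAAAAAHg/wAAAAAAAOH/AAAAAAAA8f8AAAAAAACf/4AAAAAAAAf/gAAAAAAAA/+AAAAAAAAD/4AAAAAAAAc/gAAAAAAAAB+AAAAAAAAABwAAAAAAAAADAAAAAAAAAAEAAAAAAAAAAAAAAAAAAAAAAAAAAAAAAAAAAAAAAAAAAAAAAAAAAAAAAAAAAAAAAAAAAAAAAAAAAAAAAAAAAAAAAAAAAAAAAAAAAAAAAAAAAAAAAAAAAAAAAAAAAAAAAAAAAAAAAAAAAAAAAAAAAAAAAAAAAAAAAAAAAAAAAAAAAAAAAAAAAAAAAAAAAAAAAAAAAAAAAAAAAAAAAAAAAAAAAAAAAAAAAAAAAAAAAAAAAAAAAAAAAAAAAAAAAAAAAAAAAAAAAAAAAAAAAAAAAAAAAAAAAAAAAAAAAAAAAAAAAAAAAAAAAAAAAAAAAAAAAAAAAAAAAAAAAAAA=="/>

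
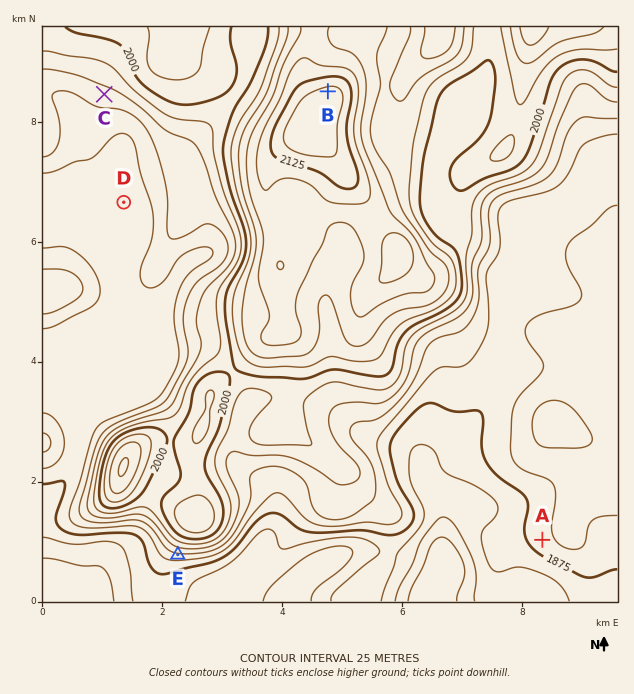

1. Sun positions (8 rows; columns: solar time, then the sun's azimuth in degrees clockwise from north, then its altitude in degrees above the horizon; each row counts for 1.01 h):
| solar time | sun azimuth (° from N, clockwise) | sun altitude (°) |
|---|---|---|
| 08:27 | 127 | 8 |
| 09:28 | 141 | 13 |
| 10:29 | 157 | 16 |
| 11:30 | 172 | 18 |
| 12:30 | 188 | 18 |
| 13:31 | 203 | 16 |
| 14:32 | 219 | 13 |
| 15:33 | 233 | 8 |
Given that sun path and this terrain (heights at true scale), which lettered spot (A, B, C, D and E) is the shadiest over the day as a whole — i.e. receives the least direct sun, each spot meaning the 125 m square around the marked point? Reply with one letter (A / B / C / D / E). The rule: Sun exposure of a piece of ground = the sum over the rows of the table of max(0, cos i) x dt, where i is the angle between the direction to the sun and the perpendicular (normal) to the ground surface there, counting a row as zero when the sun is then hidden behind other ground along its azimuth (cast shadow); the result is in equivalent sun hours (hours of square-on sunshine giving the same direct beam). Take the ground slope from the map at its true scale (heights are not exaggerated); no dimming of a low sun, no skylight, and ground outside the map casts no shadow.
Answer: B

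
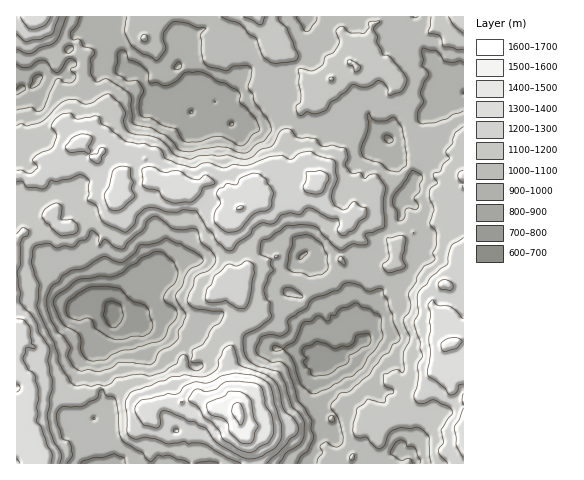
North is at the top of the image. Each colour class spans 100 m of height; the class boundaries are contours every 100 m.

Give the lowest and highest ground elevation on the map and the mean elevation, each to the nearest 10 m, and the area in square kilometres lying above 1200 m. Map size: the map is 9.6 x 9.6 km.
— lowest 660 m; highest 1630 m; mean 1100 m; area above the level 22.4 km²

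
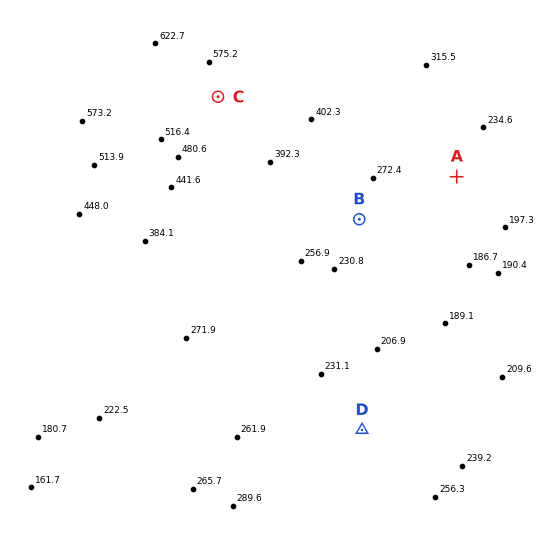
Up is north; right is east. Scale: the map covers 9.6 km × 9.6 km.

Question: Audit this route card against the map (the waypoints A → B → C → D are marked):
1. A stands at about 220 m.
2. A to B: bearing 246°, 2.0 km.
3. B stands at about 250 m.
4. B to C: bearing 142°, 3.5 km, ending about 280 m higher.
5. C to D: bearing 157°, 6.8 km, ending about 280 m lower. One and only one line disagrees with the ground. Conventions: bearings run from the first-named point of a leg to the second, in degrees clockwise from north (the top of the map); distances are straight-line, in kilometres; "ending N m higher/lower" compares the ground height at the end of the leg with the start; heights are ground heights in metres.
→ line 4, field bearing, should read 311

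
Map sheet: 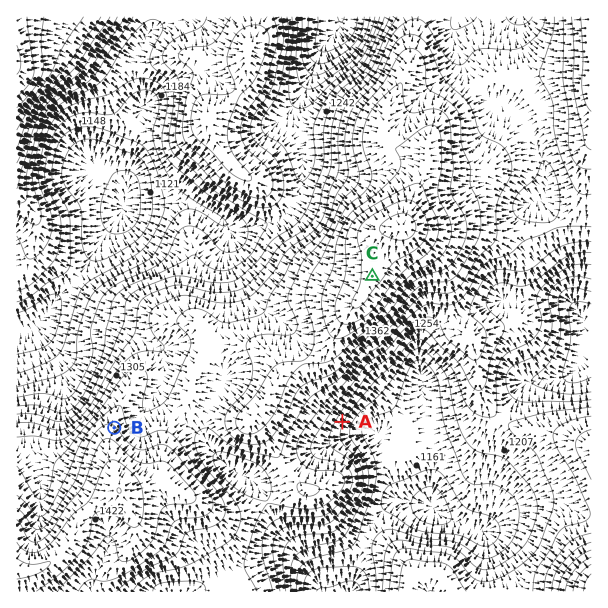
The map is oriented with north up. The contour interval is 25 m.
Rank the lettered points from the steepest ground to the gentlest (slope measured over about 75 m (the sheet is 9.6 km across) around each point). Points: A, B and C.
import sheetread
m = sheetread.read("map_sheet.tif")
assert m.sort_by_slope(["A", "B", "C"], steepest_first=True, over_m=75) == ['A', 'B', 'C']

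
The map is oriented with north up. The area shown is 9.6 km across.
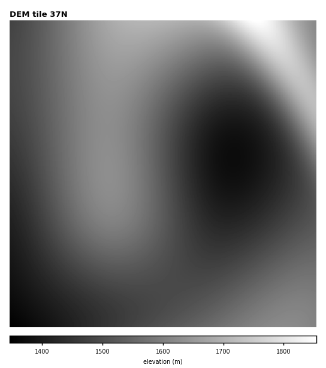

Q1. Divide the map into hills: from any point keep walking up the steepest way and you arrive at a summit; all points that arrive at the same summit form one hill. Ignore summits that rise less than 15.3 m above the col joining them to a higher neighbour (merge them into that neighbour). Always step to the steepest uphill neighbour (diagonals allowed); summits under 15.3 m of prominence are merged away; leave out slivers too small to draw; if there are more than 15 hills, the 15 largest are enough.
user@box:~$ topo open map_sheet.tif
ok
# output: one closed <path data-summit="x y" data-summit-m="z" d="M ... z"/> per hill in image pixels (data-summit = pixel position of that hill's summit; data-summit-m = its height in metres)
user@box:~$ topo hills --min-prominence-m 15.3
<path data-summit="257 21" data-summit-m="1854" d="M316 20l-123 1 1 15 7 21 28 71 5 28-5-5-25-10-40-7-45-4-71 1-22 4-16 8 0 184 54 0 47-11 29-10 32-20 29-29 16-28 12-35 5-35 7 11 21 13 32 17 14 5 8 0z"/><path data-summit="146 21" data-summit-m="1708" d="M192 20l-182 0 0 122 19-7 27-4 77 0 71 10 25 10 5 5-5-28-28-71-7-21z"/><path data-summit="287 327" data-summit-m="1621" d="M234 159l-5 35-12 35-16 28-23 24-18 13-25 14-70 19 251 0 0-121-22-6-38-20-15-10z"/>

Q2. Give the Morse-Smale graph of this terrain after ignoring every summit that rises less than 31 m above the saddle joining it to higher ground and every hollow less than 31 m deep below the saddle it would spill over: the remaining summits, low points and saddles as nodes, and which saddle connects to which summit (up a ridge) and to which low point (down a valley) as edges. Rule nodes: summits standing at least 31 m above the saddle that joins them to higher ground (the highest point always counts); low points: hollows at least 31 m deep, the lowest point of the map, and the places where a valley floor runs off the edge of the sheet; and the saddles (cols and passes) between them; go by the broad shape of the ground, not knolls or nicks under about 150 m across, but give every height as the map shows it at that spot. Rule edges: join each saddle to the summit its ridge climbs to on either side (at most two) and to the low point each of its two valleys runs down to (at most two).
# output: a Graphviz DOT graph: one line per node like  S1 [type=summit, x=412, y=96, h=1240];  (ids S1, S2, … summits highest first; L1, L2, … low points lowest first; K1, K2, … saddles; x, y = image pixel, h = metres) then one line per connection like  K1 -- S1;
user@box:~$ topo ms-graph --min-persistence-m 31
graph terrain {
  S1 [type=summit, x=257, y=21, h=1854];
  S2 [type=summit, x=287, y=327, h=1621];
  L1 [type=low, x=10, y=327, h=1346];
  L2 [type=low, x=234, y=157, h=1370];
  L3 [type=low, x=316, y=24, h=1619];
  K1 [type=saddle, x=315, y=101, h=1725];
  K2 [type=saddle, x=170, y=288, h=1492];
  K1 -- S1;
  K1 -- L2;
  K1 -- L3;
  K2 -- S1;
  K2 -- S2;
  K2 -- L1;
  K2 -- L2;
}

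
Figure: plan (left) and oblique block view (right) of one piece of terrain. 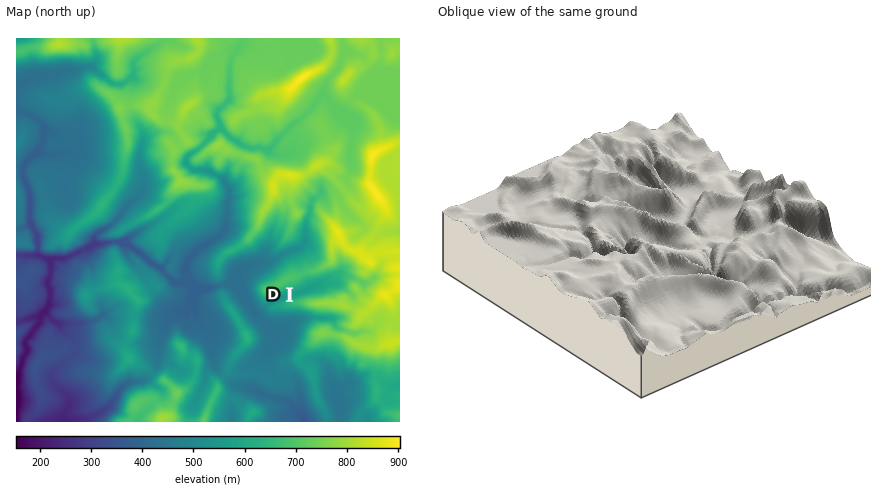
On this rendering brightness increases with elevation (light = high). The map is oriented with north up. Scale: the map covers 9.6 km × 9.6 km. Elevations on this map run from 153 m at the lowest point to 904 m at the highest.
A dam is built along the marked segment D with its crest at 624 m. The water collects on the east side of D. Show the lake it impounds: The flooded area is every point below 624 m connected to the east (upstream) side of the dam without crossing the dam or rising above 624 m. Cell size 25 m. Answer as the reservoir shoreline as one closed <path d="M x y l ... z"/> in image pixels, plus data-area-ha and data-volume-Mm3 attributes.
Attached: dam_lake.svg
<path d="M332 274l-24 5-10 7-6 2-1 12 15-5 16-2 8-5 8-1 3-3 0-2-9-8z" data-area-ha="43" data-volume-Mm3="12.11"/>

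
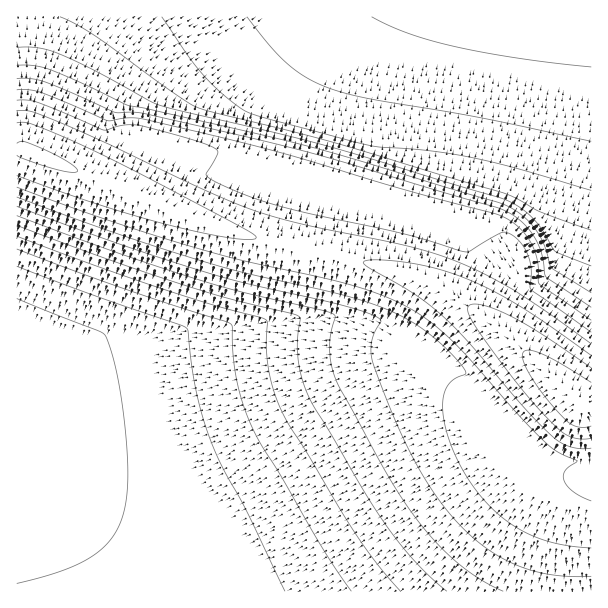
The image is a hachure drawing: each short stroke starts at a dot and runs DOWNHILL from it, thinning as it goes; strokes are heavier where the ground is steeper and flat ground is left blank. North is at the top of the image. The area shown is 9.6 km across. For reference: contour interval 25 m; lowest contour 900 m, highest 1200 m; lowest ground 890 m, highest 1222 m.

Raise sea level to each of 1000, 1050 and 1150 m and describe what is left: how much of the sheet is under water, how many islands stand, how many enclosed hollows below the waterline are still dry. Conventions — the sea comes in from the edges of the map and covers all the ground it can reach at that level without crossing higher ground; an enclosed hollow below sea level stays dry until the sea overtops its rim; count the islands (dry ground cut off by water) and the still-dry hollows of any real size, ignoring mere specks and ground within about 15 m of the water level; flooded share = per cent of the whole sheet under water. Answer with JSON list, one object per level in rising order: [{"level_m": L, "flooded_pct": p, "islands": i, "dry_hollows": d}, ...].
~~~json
[{"level_m": 1000, "flooded_pct": 50, "islands": 0, "dry_hollows": 0}, {"level_m": 1050, "flooded_pct": 60, "islands": 0, "dry_hollows": 0}, {"level_m": 1150, "flooded_pct": 93, "islands": 0, "dry_hollows": 0}]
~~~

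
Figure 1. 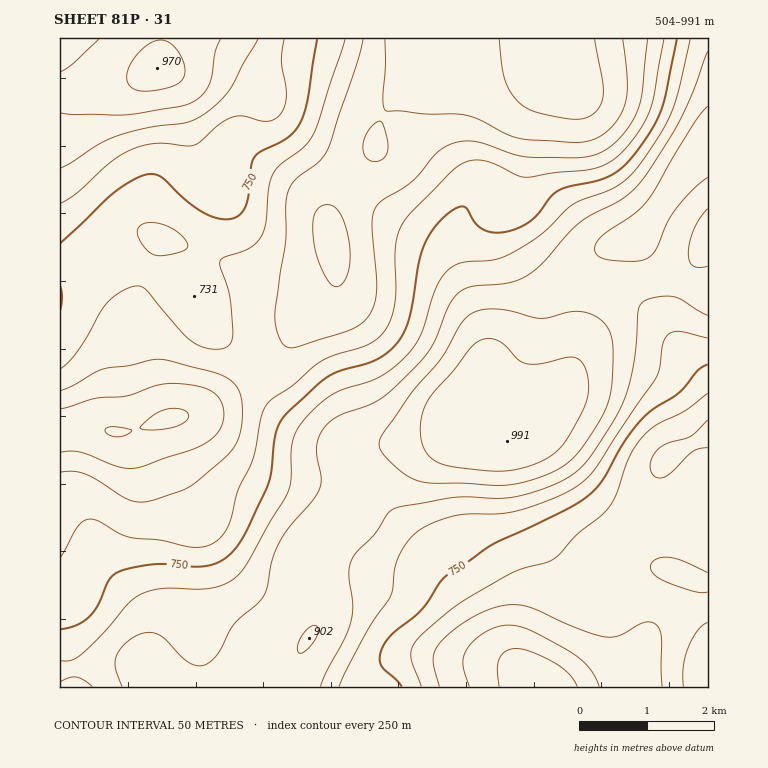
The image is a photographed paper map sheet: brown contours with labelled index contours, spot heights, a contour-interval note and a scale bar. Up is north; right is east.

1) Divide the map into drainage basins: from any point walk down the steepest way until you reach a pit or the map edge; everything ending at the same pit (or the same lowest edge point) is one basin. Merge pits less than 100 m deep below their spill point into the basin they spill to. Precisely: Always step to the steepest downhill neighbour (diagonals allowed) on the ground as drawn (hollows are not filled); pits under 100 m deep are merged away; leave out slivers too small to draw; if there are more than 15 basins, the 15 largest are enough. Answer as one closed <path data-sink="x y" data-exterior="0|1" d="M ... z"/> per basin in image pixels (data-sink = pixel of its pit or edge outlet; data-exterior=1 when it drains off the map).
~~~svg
<path data-sink="547 39" data-exterior="1" d="M708 38l-546 0-3 25-2 6-34 15-36 8-27 3 0 166 54-1 34 10 37 19 11 11 12 25 37 34 27 40 28 26 26 14 20 5 25 2 2-2 41-2 35-10 10 0 10 7 14 3 22 0 12-3 14-11 12-19 18-20 9-15 8-29 5-54 9-27 13-14 28-10 13-13 39-58 23-25z"/><path data-sink="539 687" data-exterior="1" d="M708 145l-23 24-39 58-13 13-28 10-13 14-9 27-5 54-5 20-12 24-18 20-12 19-8 8-18 6-22 0-14-3-10-7-10 0-25 9-48 6-14 11-20 58-27 25-9 15 0 17 9 29 1 22-20 34-7 18 0 11 419 0z"/><path data-sink="170 418" data-exterior="0" d="M114 260l-47 0-7 2 0 408 44-6 22 0 15 5 8 7 6 11 132 0 9-29 20-34-1-22-9-29 0-17 9-15 27-25 20-58 14-11 16-2-46-1-20-5-21-10-11-9-22-21-27-40-37-34-12-25-11-11-37-19z"/>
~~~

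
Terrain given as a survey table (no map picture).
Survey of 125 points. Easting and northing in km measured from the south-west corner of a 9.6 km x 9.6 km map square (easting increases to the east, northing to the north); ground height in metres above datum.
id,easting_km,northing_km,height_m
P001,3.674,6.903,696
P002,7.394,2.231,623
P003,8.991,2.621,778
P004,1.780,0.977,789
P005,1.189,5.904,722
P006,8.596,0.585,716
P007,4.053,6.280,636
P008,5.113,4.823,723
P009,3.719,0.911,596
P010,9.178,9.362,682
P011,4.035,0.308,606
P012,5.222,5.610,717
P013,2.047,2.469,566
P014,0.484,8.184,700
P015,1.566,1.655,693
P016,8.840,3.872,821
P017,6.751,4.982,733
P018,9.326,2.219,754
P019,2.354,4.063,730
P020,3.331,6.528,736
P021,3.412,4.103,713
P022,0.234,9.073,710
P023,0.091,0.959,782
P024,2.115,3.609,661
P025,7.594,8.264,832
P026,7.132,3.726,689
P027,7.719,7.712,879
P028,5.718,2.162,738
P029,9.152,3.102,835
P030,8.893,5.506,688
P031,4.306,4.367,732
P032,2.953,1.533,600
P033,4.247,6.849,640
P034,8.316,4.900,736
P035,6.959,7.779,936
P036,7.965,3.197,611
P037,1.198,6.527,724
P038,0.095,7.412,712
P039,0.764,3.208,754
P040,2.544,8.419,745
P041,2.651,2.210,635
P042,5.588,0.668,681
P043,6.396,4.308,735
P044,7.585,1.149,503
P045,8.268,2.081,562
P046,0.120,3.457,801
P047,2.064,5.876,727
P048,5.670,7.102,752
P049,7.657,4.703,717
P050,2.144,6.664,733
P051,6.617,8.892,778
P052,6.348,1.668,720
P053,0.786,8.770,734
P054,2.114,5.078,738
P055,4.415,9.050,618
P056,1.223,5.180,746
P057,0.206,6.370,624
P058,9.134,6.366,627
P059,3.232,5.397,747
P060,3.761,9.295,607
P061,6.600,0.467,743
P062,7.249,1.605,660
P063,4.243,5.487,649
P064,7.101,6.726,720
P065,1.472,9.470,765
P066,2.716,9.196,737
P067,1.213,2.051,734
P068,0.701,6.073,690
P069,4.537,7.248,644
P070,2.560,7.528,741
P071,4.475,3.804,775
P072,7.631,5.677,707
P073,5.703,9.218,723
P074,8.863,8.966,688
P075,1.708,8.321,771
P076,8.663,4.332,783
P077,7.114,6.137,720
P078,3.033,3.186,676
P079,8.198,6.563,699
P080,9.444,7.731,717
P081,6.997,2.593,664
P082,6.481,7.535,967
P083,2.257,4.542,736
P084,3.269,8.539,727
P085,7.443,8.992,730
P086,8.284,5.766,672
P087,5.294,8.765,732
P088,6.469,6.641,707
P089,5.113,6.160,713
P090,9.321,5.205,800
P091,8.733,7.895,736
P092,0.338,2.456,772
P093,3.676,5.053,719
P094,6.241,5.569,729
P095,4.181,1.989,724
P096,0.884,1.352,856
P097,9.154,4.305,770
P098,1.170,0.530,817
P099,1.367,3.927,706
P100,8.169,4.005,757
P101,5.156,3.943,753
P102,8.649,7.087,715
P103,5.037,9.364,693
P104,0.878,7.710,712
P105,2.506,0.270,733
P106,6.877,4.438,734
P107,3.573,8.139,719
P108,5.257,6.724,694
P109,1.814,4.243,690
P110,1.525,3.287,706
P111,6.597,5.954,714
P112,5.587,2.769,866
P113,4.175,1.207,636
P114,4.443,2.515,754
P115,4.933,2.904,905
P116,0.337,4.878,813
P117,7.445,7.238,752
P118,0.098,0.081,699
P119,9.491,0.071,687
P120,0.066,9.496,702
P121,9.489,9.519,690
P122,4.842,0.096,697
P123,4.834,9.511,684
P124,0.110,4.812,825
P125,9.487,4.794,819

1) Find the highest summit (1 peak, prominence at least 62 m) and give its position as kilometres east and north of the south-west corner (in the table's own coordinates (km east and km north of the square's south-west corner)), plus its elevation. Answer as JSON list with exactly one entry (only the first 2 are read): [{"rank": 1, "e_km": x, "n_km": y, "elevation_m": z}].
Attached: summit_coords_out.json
[{"rank": 1, "e_km": 6.46, "n_km": 7.49, "elevation_m": 968}]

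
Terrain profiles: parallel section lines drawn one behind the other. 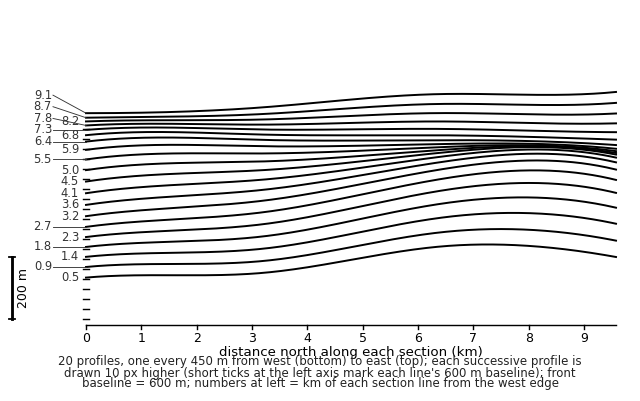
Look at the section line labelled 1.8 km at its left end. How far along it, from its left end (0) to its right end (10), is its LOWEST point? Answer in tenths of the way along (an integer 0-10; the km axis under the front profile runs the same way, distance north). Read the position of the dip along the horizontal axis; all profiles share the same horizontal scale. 0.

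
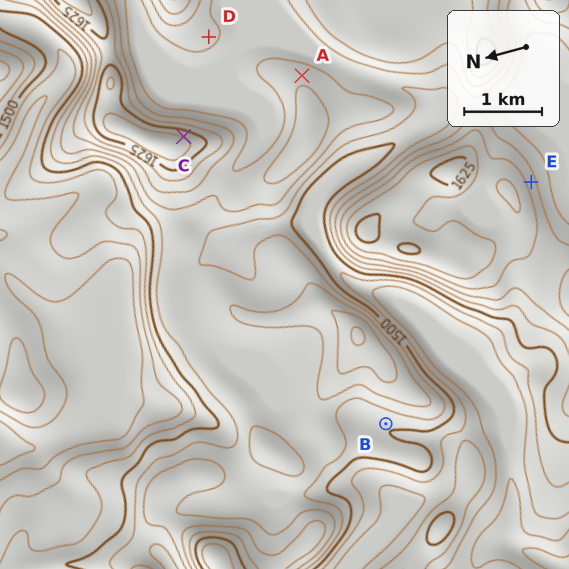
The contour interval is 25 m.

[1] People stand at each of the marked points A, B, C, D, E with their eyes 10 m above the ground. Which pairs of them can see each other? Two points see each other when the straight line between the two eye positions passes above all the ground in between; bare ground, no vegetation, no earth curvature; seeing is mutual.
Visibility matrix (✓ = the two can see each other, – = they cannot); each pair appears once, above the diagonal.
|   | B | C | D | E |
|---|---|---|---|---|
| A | – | ✓ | ✓ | – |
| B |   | – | – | – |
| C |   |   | ✓ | – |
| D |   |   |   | – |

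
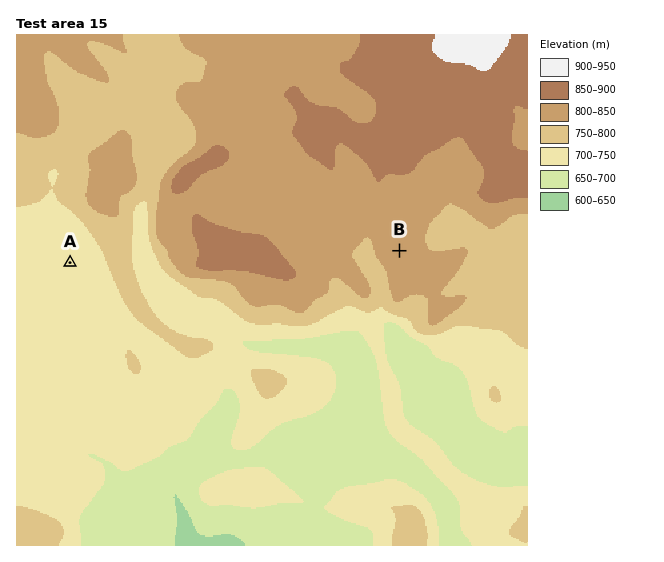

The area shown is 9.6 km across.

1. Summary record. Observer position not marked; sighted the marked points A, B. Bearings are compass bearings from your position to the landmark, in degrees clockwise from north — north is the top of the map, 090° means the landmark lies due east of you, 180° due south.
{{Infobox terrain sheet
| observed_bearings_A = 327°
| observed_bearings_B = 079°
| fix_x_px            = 100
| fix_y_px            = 309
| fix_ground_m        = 720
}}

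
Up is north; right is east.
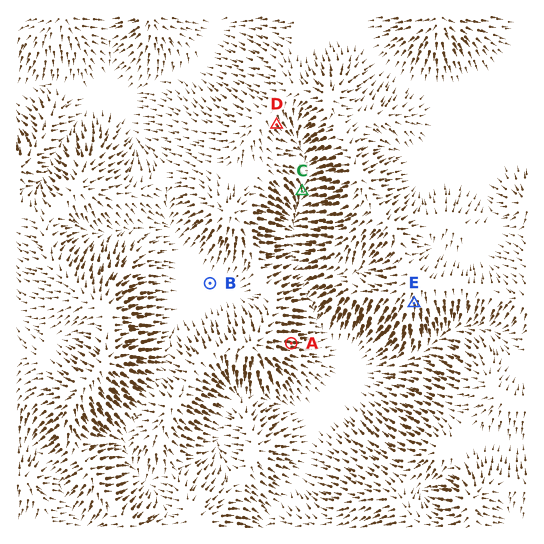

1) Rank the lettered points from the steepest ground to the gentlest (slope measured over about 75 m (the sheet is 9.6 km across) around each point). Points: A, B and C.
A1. A C B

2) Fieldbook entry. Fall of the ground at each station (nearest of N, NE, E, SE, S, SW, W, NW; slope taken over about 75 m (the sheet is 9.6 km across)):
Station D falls SE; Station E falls S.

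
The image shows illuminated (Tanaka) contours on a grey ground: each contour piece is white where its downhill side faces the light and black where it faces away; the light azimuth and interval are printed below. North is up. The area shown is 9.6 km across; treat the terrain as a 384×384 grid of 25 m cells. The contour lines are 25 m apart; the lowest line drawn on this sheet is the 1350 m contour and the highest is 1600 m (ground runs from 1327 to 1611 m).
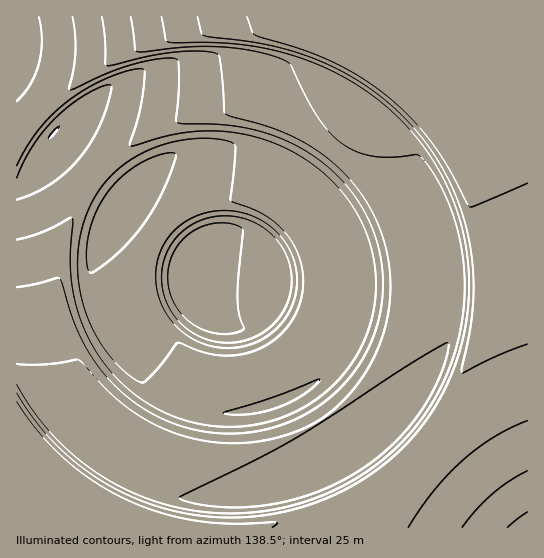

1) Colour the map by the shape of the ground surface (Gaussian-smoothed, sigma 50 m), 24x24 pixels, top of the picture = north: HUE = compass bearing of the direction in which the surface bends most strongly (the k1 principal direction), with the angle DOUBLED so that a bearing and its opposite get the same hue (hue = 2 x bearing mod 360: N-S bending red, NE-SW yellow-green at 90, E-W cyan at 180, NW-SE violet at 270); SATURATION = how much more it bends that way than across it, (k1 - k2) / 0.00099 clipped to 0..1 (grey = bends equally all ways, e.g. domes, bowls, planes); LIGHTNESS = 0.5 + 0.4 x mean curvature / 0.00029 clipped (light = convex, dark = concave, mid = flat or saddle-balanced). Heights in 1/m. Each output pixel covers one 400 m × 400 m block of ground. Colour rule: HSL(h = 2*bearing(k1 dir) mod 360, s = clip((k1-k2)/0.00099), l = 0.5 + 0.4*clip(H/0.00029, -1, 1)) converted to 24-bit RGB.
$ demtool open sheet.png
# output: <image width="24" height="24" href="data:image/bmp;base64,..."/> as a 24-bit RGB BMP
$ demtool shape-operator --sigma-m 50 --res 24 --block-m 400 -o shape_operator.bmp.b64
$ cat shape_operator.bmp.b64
<image width="24" height="24" href="data:image/bmp;base64,Qk32BgAAAAAAADYAAAAoAAAAGAAAABgAAAABABgAAAAAAMAGAAATCwAAEwsAAAAAAAAAAAAAf4B/f4B/f4B/f39/f39+bVFEKxcILx4Eg2QAwbMArb4AXHsAHS8EFysIV3FNfX9/fX+AfH+AfH+AfICAfIGAfIKAfYN/foR+f4B/f4B/f39/a0JDMAcD/4sU0Or71eP2sr7fmZzEnprFwrbi5NT368/8O/IABy8ETXFRfX+AfICAfICAfIF/fIJ/fYJ+fYN9f4B/f318LgwVxwAX0fr6krS5f4GBf39/f39/f39/f39/f39/f39/gH+BvZnE+9D7AJcYFD4gfIB/fIB/fIF/fIF+fYJ9foN9f3x8KwgZd//JvObcf4GAf4B/f4B/f357enRlcm9PbnNQdHtofX98f39/fn9/gX+C8M7o/z27CikafIB+fYB+fYF+fYF9foJ9Lgwldv+ooc63f4B+f4B+fXNyWjEoRykWdlknpJk4kqI3UnAlJ0YVNF4udn53fn9/foCA3rHH/zaLFkM3fYB+fYF9fYF9foF9xgCpvObFf4B+f4B+dFNdRBMbasa9zOTtuMnhpKrQrKXRzLrj5MvtWL9bE0IcXHhmfn9/foB/89XcAINyVHVzfYB9fYF9foF90vrRf4F+f4B+dFVpVBk3vefZoMzHf4WFfoB/foB/f39/f4B/hoCH06jP4rHRFUoxX3lxfoB/hIB/+9HQBSoufYB9foB9foB9nL2Tf4B9fnV8QxQ9uebFjbGdfoB+foB+f356eXZidHpkfH98f39/f4B/vJWn3qm4FEM+en9/foB/1K+mAI2/XXB4foB+f4B+gIJ9f4B9VzFgs1W9pdKmfYB9fYB+ZzhCRRYKz6IVjMYVED4JQ29Pfn9/f4CA3bKzP5unPmFqfoB/hYN//eHMDSExf4B+f4B+f4F9foB8MRdG0urFgYt/fYB9bUNqpRRq1vXyo7TOuqjS9dbwDoBWU3Vzf39/k4iD5cq6GTRKfn9/f4B/+OnTBhUtf4B+f4B+f4F9dHR+Lx5Z2ujCfYF9fYB9KAs42vXWf4eCfYB/foB/jIGF9drWDSo7fn9/f4B/6t/IGSlPe3x/f39/9e/WBA0vfn9+f4B/f4F9am18JyZu3+K3fYF9eoB/FRFd7vLYfYB/fYB/foB/foB/8vDZDhNIfn9/f4B/5uXBHiFbdnZ+f39/8fDQBAZKfX5/f4B/gIJ9cHh+ITJi5d2+fYF9fIB+CydC8+LYfYF/fYB/fYB/foKA4fTXIgw7fn9/f4CA3+nFKBtUeXl+f39/8PTXDAQ4fn9/f4B/gIN+e4F9FzJK7NvLgYV+fYF+I1lZY+bJ58XhhIGOgYyS1PDp4THAYTNlfn9/goiA1erGLxdIfn5/f39/6/fUEgYtf39/f39/gYR+f4N+I0tW0ZuIupiUfYF/eoB+EkQjKLsVyrn0ss3zoSATThsufX1/fn+An8idaMRyUC1ef39/gIF/5PvQGQgrf39/f39/opKIf4R/Zn58GlhT79HXk4OJfYGAfIF/XnZVRlIgVEgid2ZdfX9/fn+AhZuOyezRSxZJe3B9f39/mLOPHn7/XURsf39/f39/99fUgISAf4SANmhaMI1l8NLloIegfIGBfICBfICAfX+AfX+AfX+Aiqmlz+/jdSdWbEJif39/f4CA1fjTKgMwfn1/f39/f39//2lzvpidgISBfoOBLmJEJHI25Lvm17vjn5C4hIObg4mckqa8vtzmruHhYR4uZjhMfn5/f39/os+qyhn/XjBff39/f39/f39/BC8k/s3doImTgISCfoOCTnVUGUQUQ3spfmzLo57dnKbcZI7HcT8mRBsWdVdafn5/fn9/i6uazP/dLAckf35/f39/f39/f39/coR8ATIb/s3qr4+of4ODfoKDe4GBZHhcTmAxTFIiU00jYVEzeGpgfHx/fn6Afn6Ak7qwzP/qMAMcfnZ7f39/f39/f39/f39/hIeFboN3AzAR/6/y8M/wgoCKfYCCfH+BfH6BfH6AfH2AfH2AfX2AfX6AgIiL1/T0ev/nLgUSfXJ4f39/f39/f39/f39/f39/hYiGhIeGfYWBDTMRBn0A883+6dX2ppXBgX+QfX2GfX6GgIWSmK3G1Or3yfP+WQQAPRMXf3x9f39/f39/f39/f39/f39/f39/hoiHhYeGg4WGgYOFZ35nESoJFTADf9UAhlr/nZP/kZn/UXv/xG8ALxUELRQMe21sfn5/f39/f39/f39/f39/f39/f39/f39/hoeHhYaGg4SFgoKEgICEfn+DfH2BcXpmWmU5S08hUEwiZ1w8enJpfXx/fn1/fn5/fn5/f39/f39/f39/f39/f39/f39/f39/"/>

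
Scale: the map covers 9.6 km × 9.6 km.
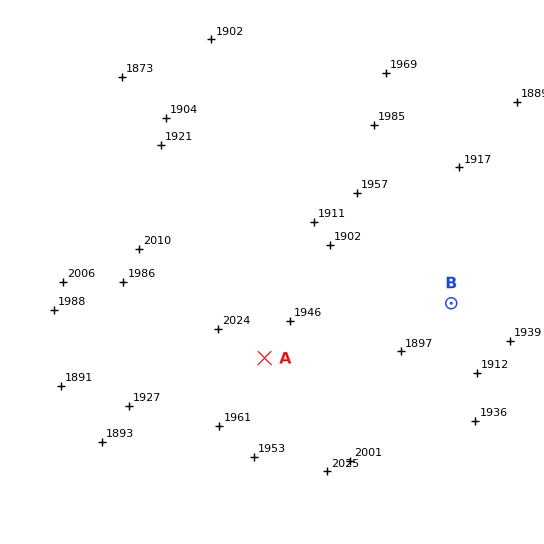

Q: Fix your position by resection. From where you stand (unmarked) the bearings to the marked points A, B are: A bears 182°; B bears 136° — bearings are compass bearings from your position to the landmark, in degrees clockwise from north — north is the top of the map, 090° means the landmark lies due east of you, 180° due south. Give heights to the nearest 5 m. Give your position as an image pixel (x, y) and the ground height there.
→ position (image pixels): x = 273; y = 119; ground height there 1950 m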